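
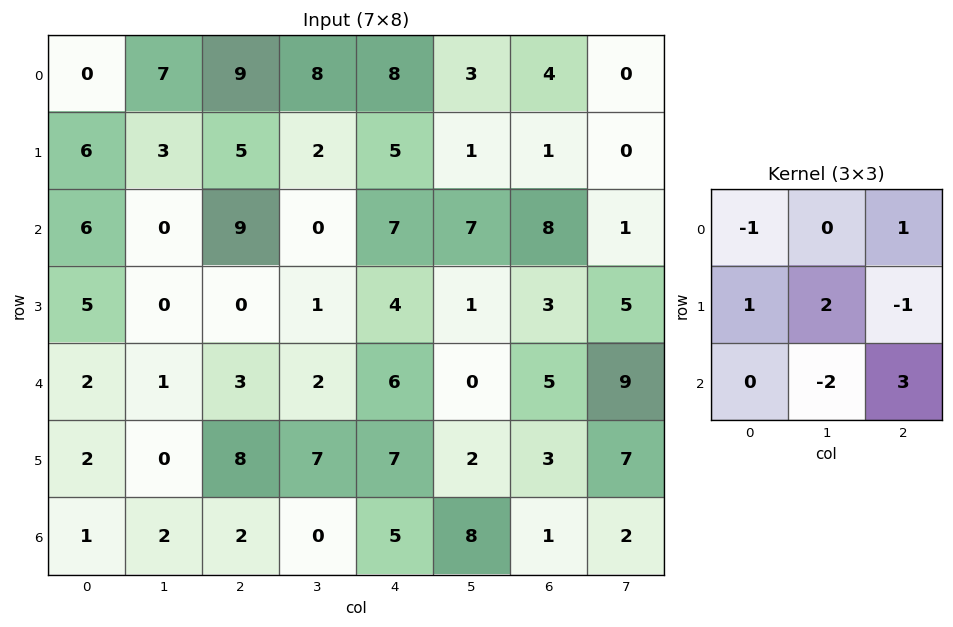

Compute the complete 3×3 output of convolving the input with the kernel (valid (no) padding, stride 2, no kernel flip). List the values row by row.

Output[0,0]: The receptive field on the input at this output position is [0 7 9 / 6 3 5 / 6 0 9]. Elementwise product with the kernel and sum: 0·-1 + 9·1 + 6·1 + 3·2 + 5·-1 + 0·-2 + 9·3.
Output[0,1]: The receptive field on the input at this output position is [9 8 8 / 5 2 5 / 9 0 7]. Elementwise product with the kernel and sum: 9·-1 + 8·1 + 5·1 + 2·2 + 5·-1 + 0·-2 + 7·3.

43 24 12
15 10 19
-3 33 -6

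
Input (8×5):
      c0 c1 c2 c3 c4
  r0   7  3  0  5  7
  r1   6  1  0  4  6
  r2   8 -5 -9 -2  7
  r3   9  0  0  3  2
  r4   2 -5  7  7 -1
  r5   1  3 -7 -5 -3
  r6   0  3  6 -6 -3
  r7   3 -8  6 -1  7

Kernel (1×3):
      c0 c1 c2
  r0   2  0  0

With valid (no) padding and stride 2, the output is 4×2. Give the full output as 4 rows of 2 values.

Output[0,0]: The receptive field on the input at this output position is [7 3 0]. Elementwise product with the kernel and sum: 7·2.

14 0
16 -18
4 14
0 12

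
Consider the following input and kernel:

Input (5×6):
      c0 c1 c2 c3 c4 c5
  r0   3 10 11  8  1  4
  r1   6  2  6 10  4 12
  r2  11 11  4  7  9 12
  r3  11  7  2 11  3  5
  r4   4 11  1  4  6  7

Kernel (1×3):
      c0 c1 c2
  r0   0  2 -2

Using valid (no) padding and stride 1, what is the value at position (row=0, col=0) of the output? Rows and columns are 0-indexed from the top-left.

The receptive field on the input at this output position is [3 10 11]. Elementwise product with the kernel and sum: 10·2 + 11·-2.

-2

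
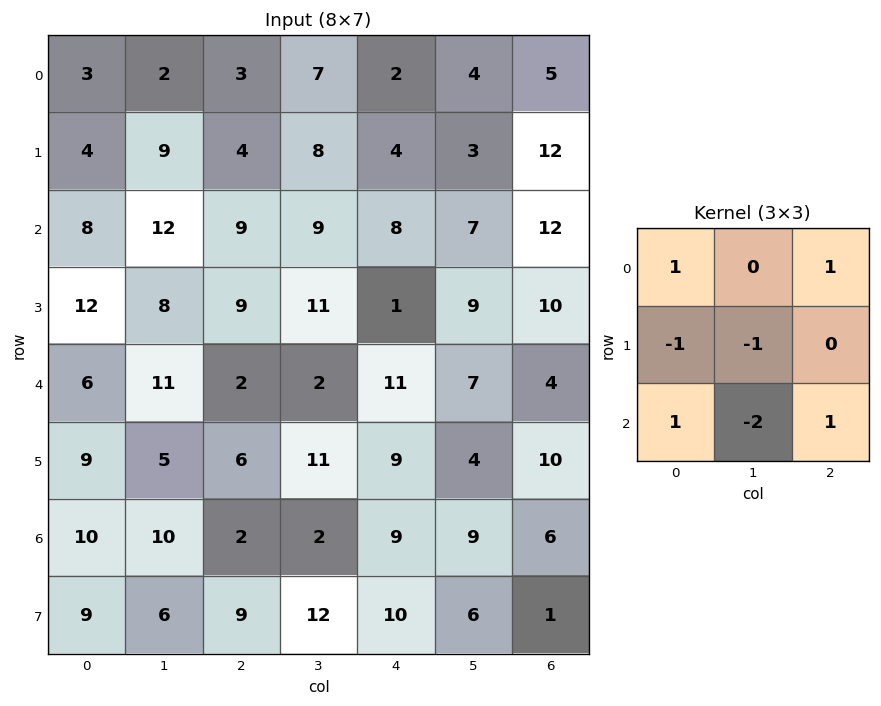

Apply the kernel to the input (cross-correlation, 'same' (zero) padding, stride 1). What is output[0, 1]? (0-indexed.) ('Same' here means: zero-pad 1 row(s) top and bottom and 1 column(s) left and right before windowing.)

The receptive field on the zero-padded input at this output position is [0 0 0 / 3 2 3 / 4 9 4]. Elementwise product with the kernel and sum: 0·1 + 0·1 + 3·-1 + 2·-1 + 4·1 + 9·-2 + 4·1.

-15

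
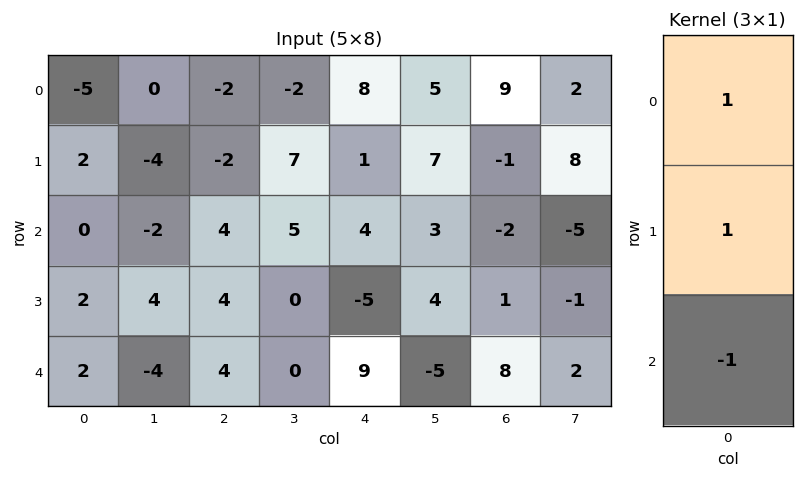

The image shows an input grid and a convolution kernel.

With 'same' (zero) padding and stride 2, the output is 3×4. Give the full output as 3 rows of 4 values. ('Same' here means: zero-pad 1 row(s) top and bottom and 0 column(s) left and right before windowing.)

-7 0 7 10
0 -2 10 -4
4 8 4 9

Output[0,0]: The receptive field on the zero-padded input at this output position is [0 / -5 / 2]. Elementwise product with the kernel and sum: 0·1 + -5·1 + 2·-1.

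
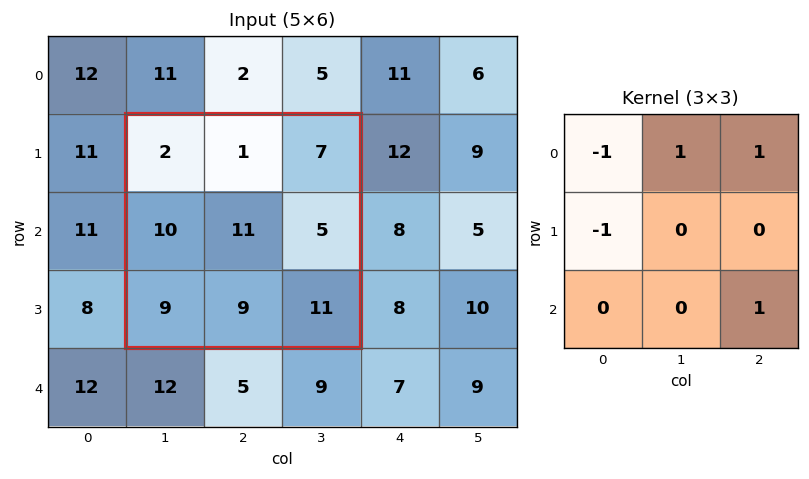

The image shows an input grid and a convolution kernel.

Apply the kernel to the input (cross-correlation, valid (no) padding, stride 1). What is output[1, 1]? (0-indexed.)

7

The receptive field on the input at this output position is [2 1 7 / 10 11 5 / 9 9 11]. Elementwise product with the kernel and sum: 2·-1 + 1·1 + 7·1 + 10·-1 + 11·1.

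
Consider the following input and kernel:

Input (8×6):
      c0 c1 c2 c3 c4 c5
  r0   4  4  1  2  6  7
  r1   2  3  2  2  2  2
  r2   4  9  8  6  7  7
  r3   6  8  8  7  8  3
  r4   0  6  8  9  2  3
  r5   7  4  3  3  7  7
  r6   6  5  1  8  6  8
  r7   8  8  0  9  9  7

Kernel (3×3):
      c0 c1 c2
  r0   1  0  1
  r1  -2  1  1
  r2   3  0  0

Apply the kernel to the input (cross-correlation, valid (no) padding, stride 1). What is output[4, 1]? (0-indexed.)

The receptive field on the input at this output position is [6 8 9 / 4 3 3 / 5 1 8]. Elementwise product with the kernel and sum: 6·1 + 9·1 + 4·-2 + 3·1 + 3·1 + 5·3.

28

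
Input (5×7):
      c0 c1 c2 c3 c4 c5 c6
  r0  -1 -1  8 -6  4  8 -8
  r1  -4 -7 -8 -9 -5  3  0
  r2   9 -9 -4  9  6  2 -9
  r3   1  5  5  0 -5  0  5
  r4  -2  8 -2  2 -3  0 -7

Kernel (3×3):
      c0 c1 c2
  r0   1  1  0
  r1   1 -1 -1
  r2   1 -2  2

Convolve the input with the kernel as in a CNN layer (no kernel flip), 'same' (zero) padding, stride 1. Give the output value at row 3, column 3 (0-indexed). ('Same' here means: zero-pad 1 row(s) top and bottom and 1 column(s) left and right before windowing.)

3

The receptive field on the zero-padded input at this output position is [-4 9 6 / 5 0 -5 / -2 2 -3]. Elementwise product with the kernel and sum: -4·1 + 9·1 + 5·1 + 0·-1 + -5·-1 + -2·1 + 2·-2 + -3·2.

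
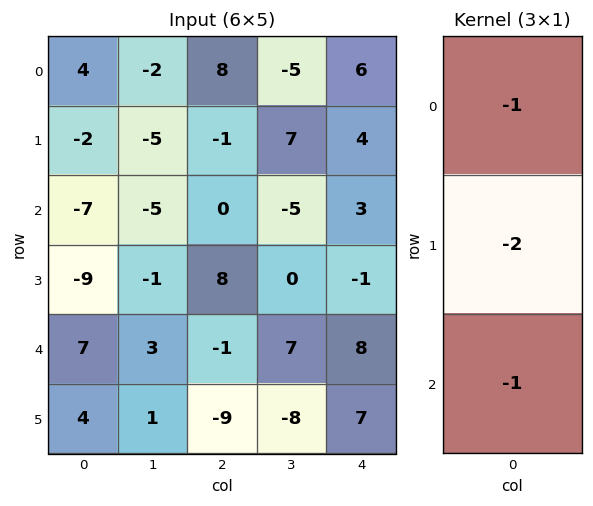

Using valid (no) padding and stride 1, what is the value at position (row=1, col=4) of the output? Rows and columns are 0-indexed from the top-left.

The receptive field on the input at this output position is [4 / 3 / -1]. Elementwise product with the kernel and sum: 4·-1 + 3·-2 + -1·-1.

-9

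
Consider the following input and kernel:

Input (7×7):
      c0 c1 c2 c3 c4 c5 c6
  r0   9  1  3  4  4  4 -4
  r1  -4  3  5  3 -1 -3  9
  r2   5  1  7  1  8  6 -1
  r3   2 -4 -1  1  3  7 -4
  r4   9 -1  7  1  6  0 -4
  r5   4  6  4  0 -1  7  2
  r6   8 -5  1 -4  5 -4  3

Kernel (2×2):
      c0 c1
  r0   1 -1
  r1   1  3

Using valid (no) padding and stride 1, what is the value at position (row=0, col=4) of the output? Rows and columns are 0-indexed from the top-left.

The receptive field on the input at this output position is [4 4 / -1 -3]. Elementwise product with the kernel and sum: 4·1 + 4·-1 + -1·1 + -3·3.

-10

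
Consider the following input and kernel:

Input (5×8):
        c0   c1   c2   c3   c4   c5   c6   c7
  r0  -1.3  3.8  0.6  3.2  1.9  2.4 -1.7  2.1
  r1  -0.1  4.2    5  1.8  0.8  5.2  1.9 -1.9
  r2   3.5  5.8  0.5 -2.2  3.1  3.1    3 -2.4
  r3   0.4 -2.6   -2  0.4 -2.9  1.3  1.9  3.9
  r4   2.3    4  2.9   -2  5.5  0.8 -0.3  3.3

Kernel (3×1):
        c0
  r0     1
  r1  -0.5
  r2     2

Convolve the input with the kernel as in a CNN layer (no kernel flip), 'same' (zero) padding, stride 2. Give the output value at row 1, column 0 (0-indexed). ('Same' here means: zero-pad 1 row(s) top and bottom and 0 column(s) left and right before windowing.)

-1.05

The receptive field on the zero-padded input at this output position is [-0.1 / 3.5 / 0.4]. Elementwise product with the kernel and sum: -0.1·1 + 3.5·-0.5 + 0.4·2.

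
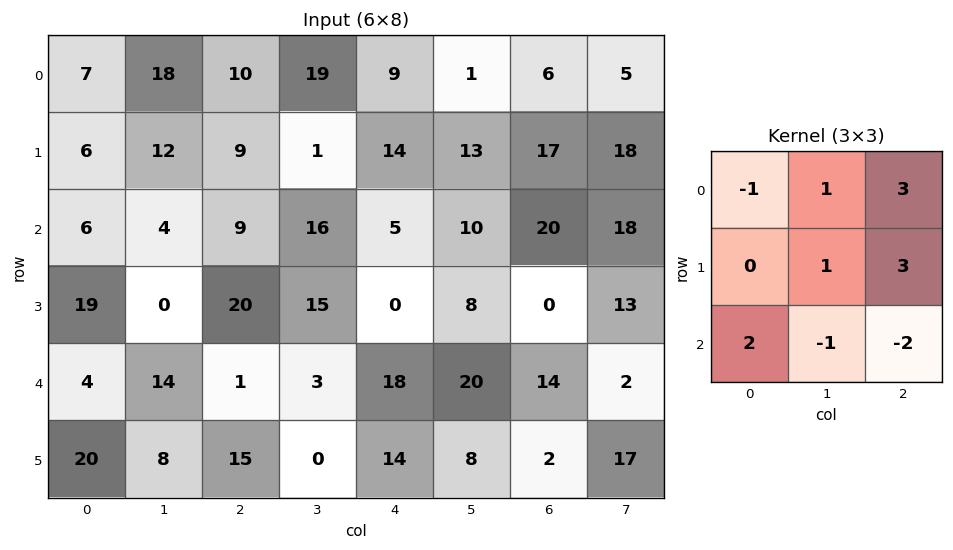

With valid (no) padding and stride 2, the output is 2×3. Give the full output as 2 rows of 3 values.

70 71 34
77 0 61

Output[0,0]: The receptive field on the input at this output position is [7 18 10 / 6 12 9 / 6 4 9]. Elementwise product with the kernel and sum: 7·-1 + 18·1 + 10·3 + 12·1 + 9·3 + 6·2 + 4·-1 + 9·-2.
Output[0,1]: The receptive field on the input at this output position is [10 19 9 / 9 1 14 / 9 16 5]. Elementwise product with the kernel and sum: 10·-1 + 19·1 + 9·3 + 1·1 + 14·3 + 9·2 + 16·-1 + 5·-2.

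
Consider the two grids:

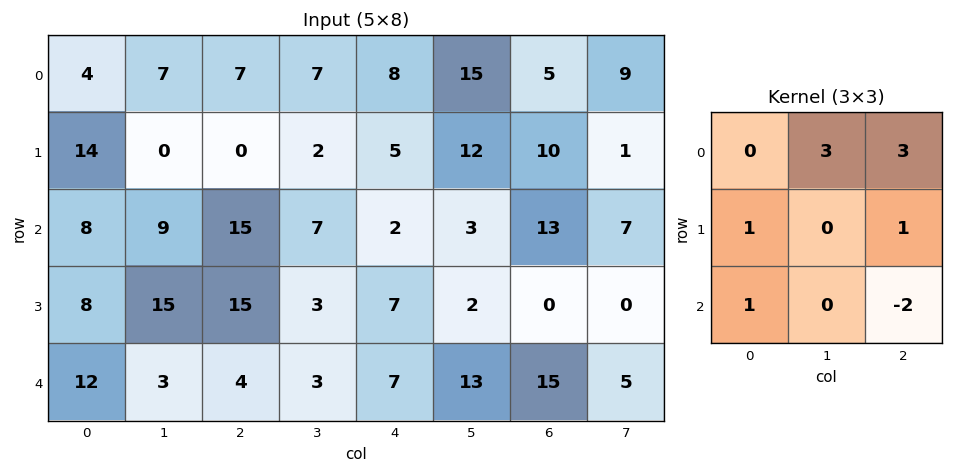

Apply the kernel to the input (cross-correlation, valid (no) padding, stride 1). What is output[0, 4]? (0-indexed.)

The receptive field on the input at this output position is [8 15 5 / 5 12 10 / 2 3 13]. Elementwise product with the kernel and sum: 15·3 + 5·3 + 5·1 + 10·1 + 2·1 + 13·-2.

51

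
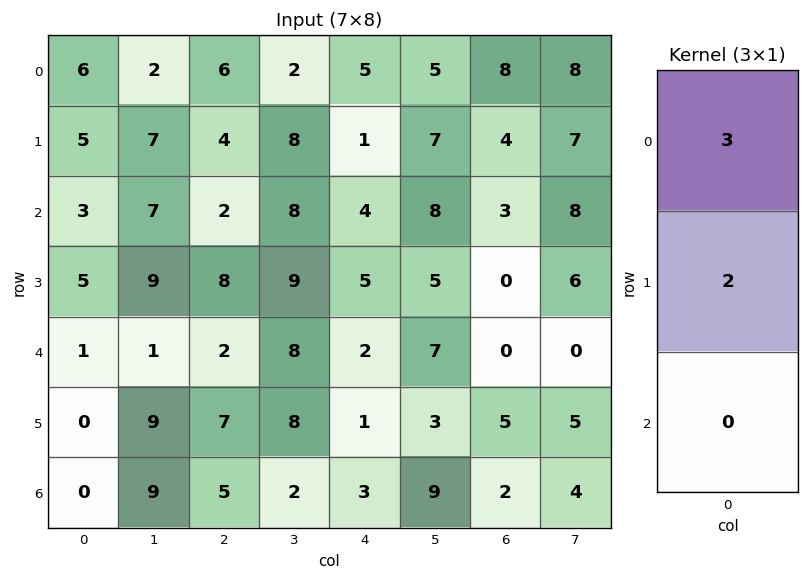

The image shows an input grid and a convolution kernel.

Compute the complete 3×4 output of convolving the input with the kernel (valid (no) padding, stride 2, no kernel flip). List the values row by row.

28 26 17 32
19 22 22 9
3 20 8 10

Output[0,0]: The receptive field on the input at this output position is [6 / 5 / 3]. Elementwise product with the kernel and sum: 6·3 + 5·2.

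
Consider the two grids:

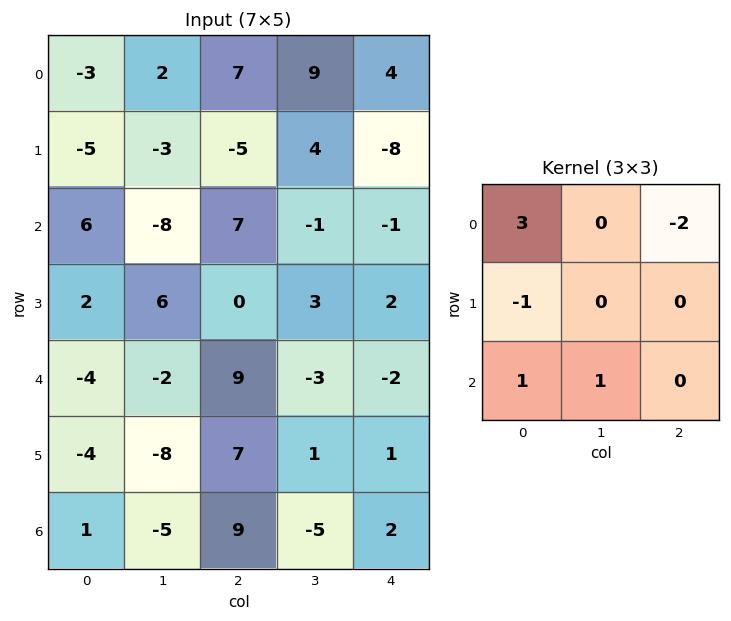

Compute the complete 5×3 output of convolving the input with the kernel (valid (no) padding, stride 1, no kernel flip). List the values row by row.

-20 -10 24
-3 -3 -3
-4 -21 29
-2 13 -5
-30 12 28

Output[0,0]: The receptive field on the input at this output position is [-3 2 7 / -5 -3 -5 / 6 -8 7]. Elementwise product with the kernel and sum: -3·3 + 7·-2 + -5·-1 + 6·1 + -8·1.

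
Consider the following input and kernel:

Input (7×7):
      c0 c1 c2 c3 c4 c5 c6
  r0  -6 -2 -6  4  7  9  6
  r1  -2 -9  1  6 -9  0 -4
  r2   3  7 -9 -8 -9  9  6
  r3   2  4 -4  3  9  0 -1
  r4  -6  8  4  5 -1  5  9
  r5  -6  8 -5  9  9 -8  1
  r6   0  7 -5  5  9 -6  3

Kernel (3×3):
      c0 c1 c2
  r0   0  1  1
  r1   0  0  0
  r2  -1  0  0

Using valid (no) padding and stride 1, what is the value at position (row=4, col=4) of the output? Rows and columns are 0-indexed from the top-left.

5

The receptive field on the input at this output position is [-1 5 9 / 9 -8 1 / 9 -6 3]. Elementwise product with the kernel and sum: 5·1 + 9·1 + 9·-1.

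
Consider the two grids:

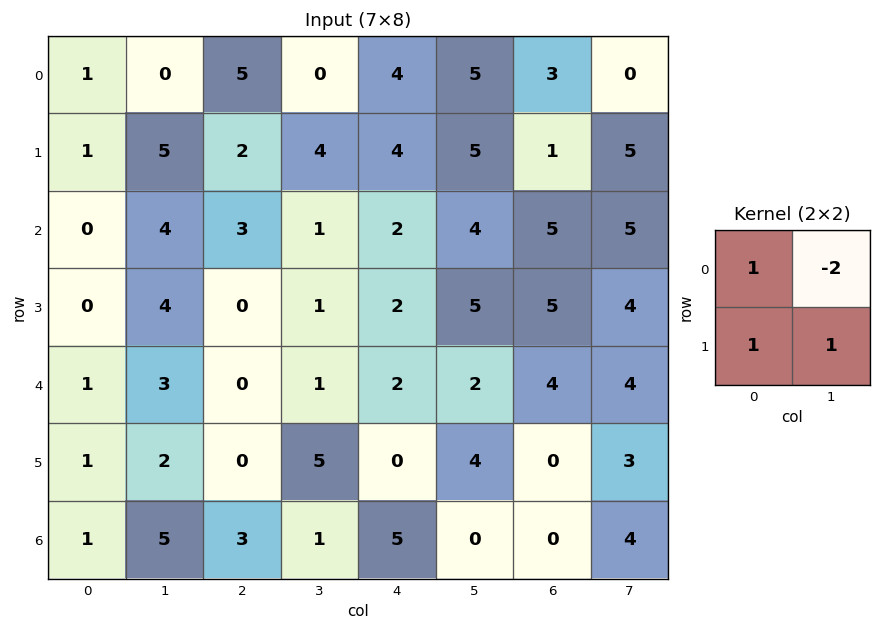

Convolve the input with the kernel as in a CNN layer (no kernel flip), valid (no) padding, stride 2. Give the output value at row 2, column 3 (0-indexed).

The receptive field on the input at this output position is [4 4 / 0 3]. Elementwise product with the kernel and sum: 4·1 + 4·-2 + 0·1 + 3·1.

-1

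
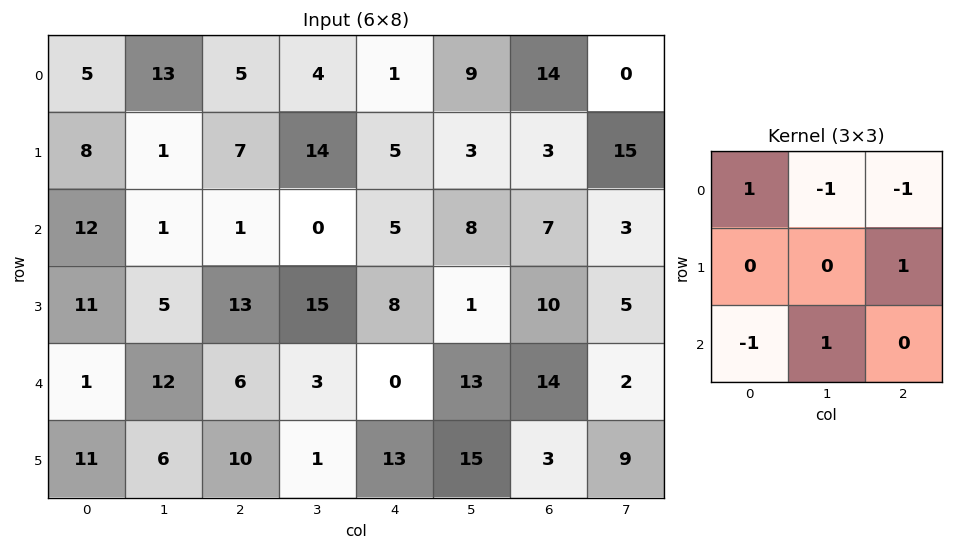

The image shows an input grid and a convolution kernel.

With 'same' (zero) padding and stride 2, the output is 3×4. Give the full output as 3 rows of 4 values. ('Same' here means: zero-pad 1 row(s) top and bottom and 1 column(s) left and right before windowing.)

Output[0,0]: The receptive field on the zero-padded input at this output position is [0 0 0 / 0 5 13 / 0 8 1]. Elementwise product with the kernel and sum: 0·1 + 0·-1 + 0·-1 + 13·1 + 0·-1 + 8·1.
Output[0,1]: The receptive field on the zero-padded input at this output position is [0 0 0 / 13 5 4 / 1 7 14]. Elementwise product with the kernel and sum: 0·1 + 0·-1 + 0·-1 + 4·1 + 1·-1 + 7·1.

21 10 0 0
3 -12 7 -3
7 -16 31 -24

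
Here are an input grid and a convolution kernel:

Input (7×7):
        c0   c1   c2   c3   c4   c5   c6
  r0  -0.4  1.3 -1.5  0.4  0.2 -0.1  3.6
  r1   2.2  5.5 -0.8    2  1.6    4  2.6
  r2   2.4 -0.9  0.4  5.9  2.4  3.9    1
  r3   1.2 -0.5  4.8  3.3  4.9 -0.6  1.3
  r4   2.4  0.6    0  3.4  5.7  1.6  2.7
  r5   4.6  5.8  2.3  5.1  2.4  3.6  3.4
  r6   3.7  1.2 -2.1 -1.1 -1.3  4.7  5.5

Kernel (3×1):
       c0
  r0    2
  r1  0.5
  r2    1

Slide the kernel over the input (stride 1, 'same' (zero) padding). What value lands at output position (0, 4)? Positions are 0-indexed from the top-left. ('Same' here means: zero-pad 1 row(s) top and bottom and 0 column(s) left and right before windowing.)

The receptive field on the zero-padded input at this output position is [0 / 0.2 / 1.6]. Elementwise product with the kernel and sum: 0·2 + 0.2·0.5 + 1.6·1.

1.7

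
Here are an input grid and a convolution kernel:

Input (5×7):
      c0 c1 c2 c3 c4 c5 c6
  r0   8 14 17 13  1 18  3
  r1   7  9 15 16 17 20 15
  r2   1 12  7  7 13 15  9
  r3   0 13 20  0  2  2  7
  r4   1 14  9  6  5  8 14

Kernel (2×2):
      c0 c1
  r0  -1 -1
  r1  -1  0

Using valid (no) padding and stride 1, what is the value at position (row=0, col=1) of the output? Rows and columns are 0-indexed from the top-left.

The receptive field on the input at this output position is [14 17 / 9 15]. Elementwise product with the kernel and sum: 14·-1 + 17·-1 + 9·-1.

-40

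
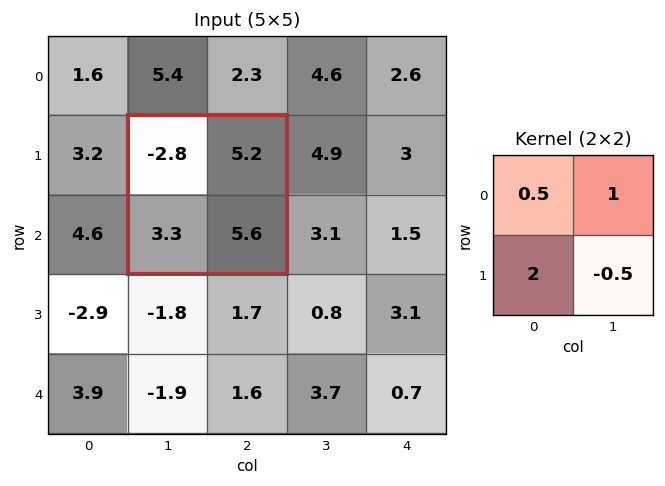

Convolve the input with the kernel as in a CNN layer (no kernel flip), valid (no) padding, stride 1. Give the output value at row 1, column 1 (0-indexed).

The receptive field on the input at this output position is [-2.8 5.2 / 3.3 5.6]. Elementwise product with the kernel and sum: -2.8·0.5 + 5.2·1 + 3.3·2 + 5.6·-0.5.

7.6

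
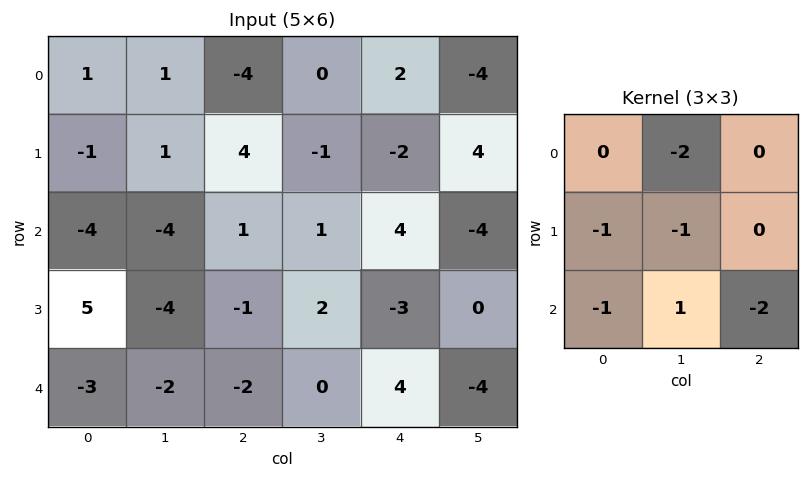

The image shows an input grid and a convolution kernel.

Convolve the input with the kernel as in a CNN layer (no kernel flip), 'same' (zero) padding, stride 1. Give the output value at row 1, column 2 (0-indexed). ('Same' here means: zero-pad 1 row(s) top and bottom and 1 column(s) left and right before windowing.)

The receptive field on the zero-padded input at this output position is [1 -4 0 / 1 4 -1 / -4 1 1]. Elementwise product with the kernel and sum: -4·-2 + 1·-1 + 4·-1 + -4·-1 + 1·1 + 1·-2.

6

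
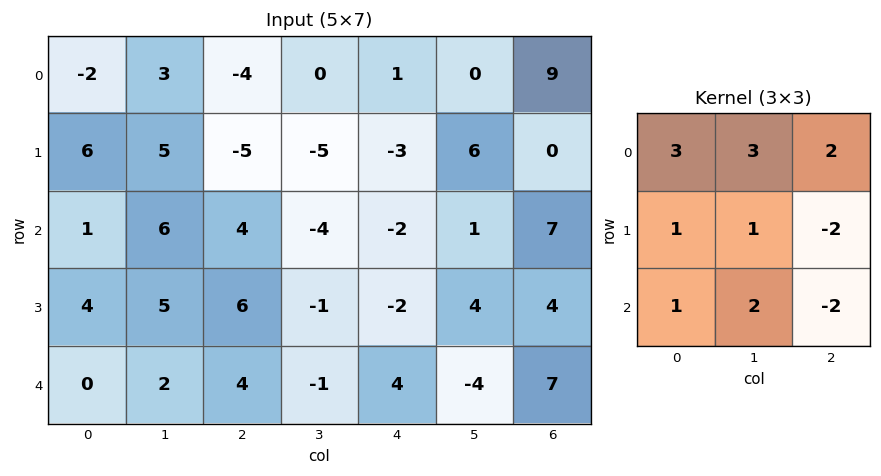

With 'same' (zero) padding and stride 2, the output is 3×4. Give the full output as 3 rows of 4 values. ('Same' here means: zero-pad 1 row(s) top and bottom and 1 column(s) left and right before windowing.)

-6 4 -22 15
15 27 -33 38
18 39 10 27

Output[0,0]: The receptive field on the zero-padded input at this output position is [0 0 0 / 0 -2 3 / 0 6 5]. Elementwise product with the kernel and sum: 0·3 + 0·3 + 0·2 + 0·1 + -2·1 + 3·-2 + 0·1 + 6·2 + 5·-2.
Output[0,1]: The receptive field on the zero-padded input at this output position is [0 0 0 / 3 -4 0 / 5 -5 -5]. Elementwise product with the kernel and sum: 0·3 + 0·3 + 0·2 + 3·1 + -4·1 + 0·-2 + 5·1 + -5·2 + -5·-2.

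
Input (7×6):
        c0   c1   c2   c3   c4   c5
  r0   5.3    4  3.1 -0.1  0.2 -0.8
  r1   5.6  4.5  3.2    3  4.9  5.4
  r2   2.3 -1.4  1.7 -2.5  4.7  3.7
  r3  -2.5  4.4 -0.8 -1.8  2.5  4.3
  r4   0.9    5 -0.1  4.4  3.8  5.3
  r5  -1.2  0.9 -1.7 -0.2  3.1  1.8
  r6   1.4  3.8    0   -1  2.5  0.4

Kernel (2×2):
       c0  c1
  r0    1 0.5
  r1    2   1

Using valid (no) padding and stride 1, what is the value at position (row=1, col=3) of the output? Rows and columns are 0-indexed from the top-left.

5.15

The receptive field on the input at this output position is [3 4.9 / -2.5 4.7]. Elementwise product with the kernel and sum: 3·1 + 4.9·0.5 + -2.5·2 + 4.7·1.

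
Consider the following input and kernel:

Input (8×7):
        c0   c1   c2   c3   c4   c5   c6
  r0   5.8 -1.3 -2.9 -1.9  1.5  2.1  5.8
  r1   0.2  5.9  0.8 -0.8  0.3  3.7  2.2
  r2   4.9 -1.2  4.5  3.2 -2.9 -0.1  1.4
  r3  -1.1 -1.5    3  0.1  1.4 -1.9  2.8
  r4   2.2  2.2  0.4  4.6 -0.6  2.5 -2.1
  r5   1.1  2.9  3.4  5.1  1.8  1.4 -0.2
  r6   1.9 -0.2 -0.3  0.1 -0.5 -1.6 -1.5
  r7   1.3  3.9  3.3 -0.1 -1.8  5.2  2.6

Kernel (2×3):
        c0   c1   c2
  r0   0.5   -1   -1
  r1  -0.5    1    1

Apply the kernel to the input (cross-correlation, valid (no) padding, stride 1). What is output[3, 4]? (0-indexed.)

0.5

The receptive field on the input at this output position is [1.4 -1.9 2.8 / -0.6 2.5 -2.1]. Elementwise product with the kernel and sum: 1.4·0.5 + -1.9·-1 + 2.8·-1 + -0.6·-0.5 + 2.5·1 + -2.1·1.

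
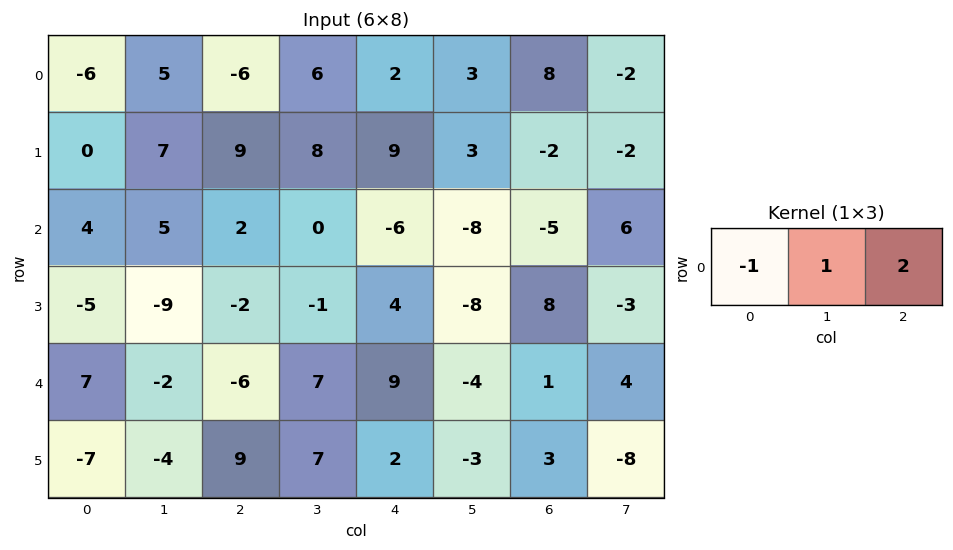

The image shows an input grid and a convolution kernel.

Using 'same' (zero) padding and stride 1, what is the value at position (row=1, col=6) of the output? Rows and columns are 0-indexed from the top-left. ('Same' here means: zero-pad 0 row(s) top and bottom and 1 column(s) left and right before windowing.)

The receptive field on the zero-padded input at this output position is [3 -2 -2]. Elementwise product with the kernel and sum: 3·-1 + -2·1 + -2·2.

-9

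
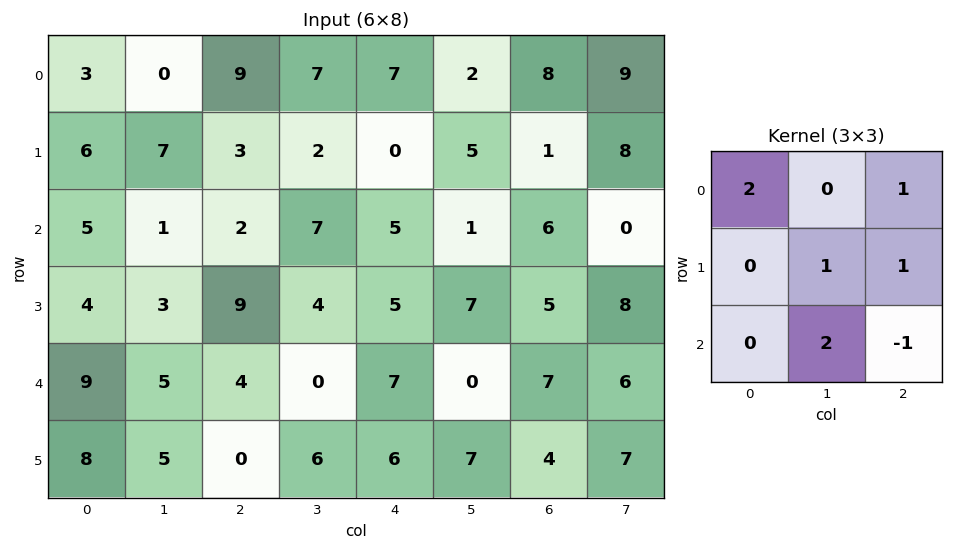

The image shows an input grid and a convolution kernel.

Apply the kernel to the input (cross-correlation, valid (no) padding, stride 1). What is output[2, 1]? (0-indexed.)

The receptive field on the input at this output position is [1 2 7 / 3 9 4 / 5 4 0]. Elementwise product with the kernel and sum: 1·2 + 7·1 + 9·1 + 4·1 + 4·2 + 0·-1.

30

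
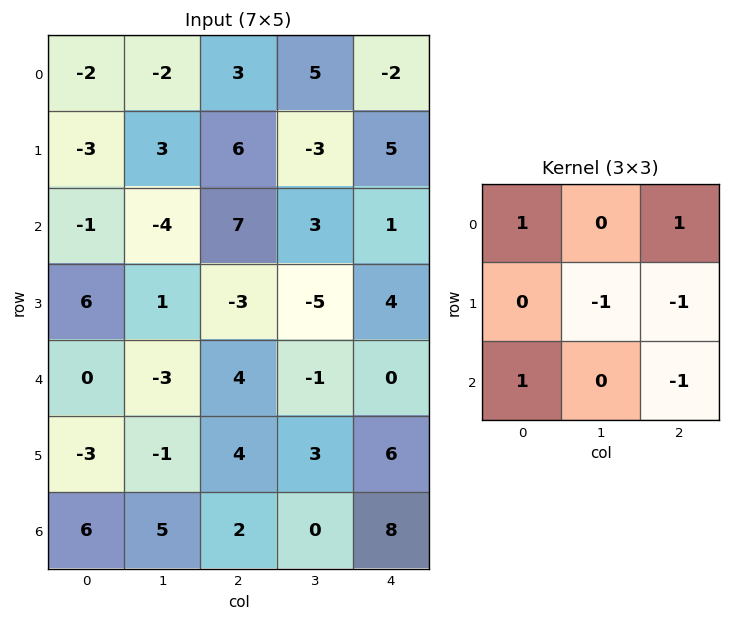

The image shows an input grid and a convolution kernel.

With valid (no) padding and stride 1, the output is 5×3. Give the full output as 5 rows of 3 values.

-16 -7 5
9 -4 0
4 5 13
-5 -11 0
5 -6 -11

Output[0,0]: The receptive field on the input at this output position is [-2 -2 3 / -3 3 6 / -1 -4 7]. Elementwise product with the kernel and sum: -2·1 + 3·1 + 3·-1 + 6·-1 + -1·1 + 7·-1.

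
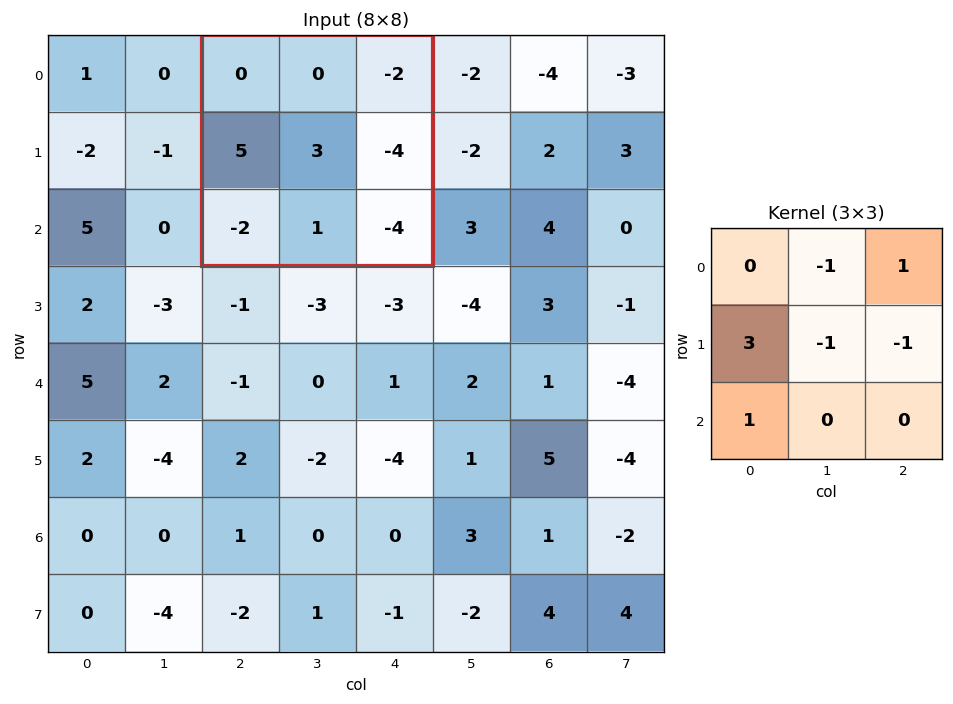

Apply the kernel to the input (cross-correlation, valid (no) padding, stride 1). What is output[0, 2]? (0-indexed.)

The receptive field on the input at this output position is [0 0 -2 / 5 3 -4 / -2 1 -4]. Elementwise product with the kernel and sum: 0·-1 + -2·1 + 5·3 + 3·-1 + -4·-1 + -2·1.

12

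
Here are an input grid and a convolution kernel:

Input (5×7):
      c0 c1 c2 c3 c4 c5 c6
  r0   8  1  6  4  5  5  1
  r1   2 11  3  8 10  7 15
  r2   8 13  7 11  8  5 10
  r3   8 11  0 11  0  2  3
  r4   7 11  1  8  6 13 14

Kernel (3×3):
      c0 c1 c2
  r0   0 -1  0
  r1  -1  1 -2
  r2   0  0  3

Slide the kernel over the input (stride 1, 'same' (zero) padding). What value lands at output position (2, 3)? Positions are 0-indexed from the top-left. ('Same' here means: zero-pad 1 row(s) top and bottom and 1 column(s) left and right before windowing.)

-20

The receptive field on the zero-padded input at this output position is [3 8 10 / 7 11 8 / 0 11 0]. Elementwise product with the kernel and sum: 8·-1 + 7·-1 + 11·1 + 8·-2 + 0·3.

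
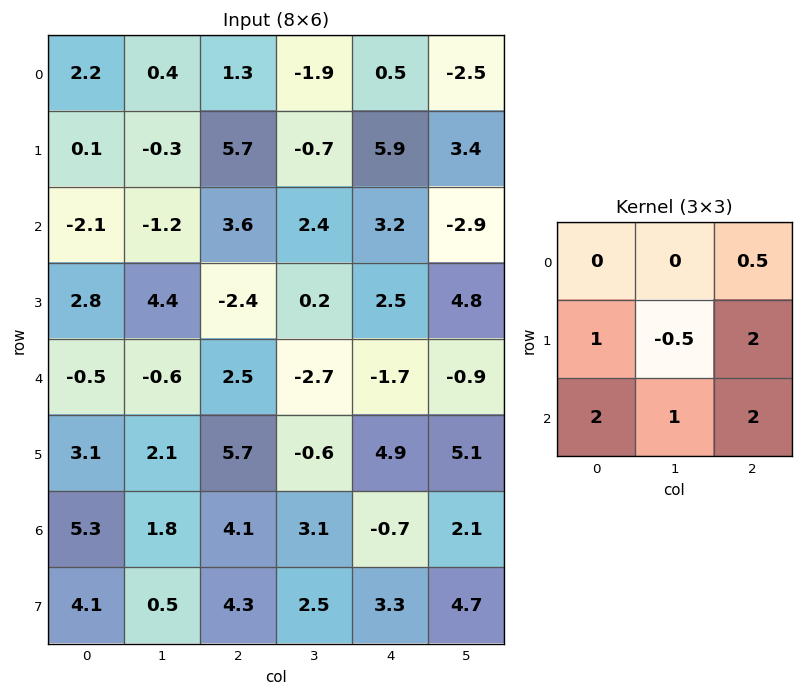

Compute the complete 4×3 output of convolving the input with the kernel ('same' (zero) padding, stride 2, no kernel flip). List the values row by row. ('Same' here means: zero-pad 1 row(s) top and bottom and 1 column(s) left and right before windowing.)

-0.8 -0.35 4.15
10.1 8.25 9.2
8.55 1.55 12.65
7.1 15.95 27.9

Output[0,0]: The receptive field on the zero-padded input at this output position is [0 0 0 / 0 2.2 0.4 / 0 0.1 -0.3]. Elementwise product with the kernel and sum: 0·0.5 + 0·1 + 2.2·-0.5 + 0.4·2 + 0·2 + 0.1·1 + -0.3·2.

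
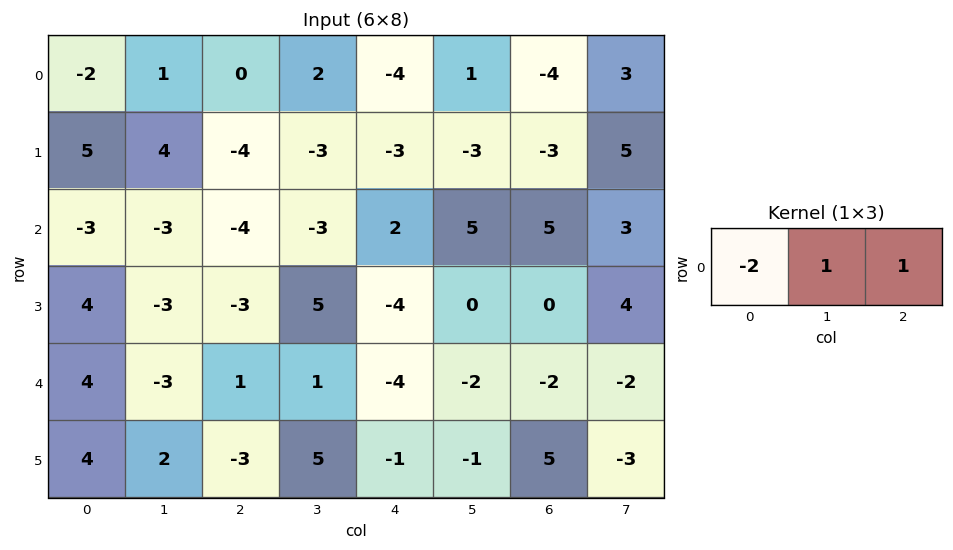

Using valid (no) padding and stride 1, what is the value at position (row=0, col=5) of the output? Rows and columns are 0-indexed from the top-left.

-3

The receptive field on the input at this output position is [1 -4 3]. Elementwise product with the kernel and sum: 1·-2 + -4·1 + 3·1.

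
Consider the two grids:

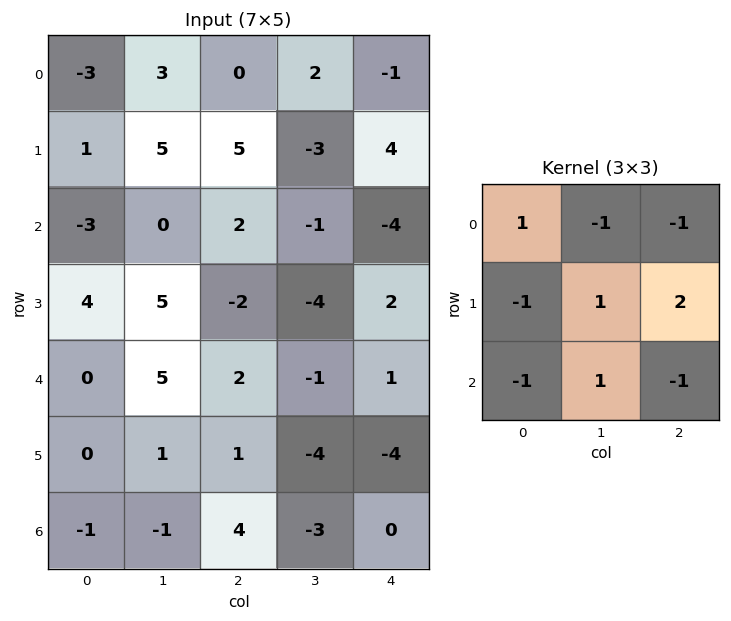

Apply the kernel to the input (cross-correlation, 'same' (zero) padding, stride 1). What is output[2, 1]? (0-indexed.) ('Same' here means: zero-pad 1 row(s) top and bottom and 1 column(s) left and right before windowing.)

1

The receptive field on the zero-padded input at this output position is [1 5 5 / -3 0 2 / 4 5 -2]. Elementwise product with the kernel and sum: 1·1 + 5·-1 + 5·-1 + -3·-1 + 0·1 + 2·2 + 4·-1 + 5·1 + -2·-1.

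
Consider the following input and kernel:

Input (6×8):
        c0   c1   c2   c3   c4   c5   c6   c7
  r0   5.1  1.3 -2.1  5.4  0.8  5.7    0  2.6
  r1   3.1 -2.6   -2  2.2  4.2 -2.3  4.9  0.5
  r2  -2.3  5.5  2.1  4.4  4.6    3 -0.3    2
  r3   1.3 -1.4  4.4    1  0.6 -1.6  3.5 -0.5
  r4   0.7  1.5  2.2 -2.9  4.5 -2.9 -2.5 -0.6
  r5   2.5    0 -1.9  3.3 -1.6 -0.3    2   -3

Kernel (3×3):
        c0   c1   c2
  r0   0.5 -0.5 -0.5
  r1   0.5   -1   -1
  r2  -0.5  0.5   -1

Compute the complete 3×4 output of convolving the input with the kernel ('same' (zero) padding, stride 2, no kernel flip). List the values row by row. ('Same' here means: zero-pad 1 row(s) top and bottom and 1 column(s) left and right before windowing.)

-2.25 -4.55 -0.5 3.35
-1.4 -3.25 -3.85 -1
-0.9 -6.2 -4.2 3.5

Output[0,0]: The receptive field on the zero-padded input at this output position is [0 0 0 / 0 5.1 1.3 / 0 3.1 -2.6]. Elementwise product with the kernel and sum: 0·0.5 + 0·-0.5 + 0·-0.5 + 0·0.5 + 5.1·-1 + 1.3·-1 + 0·-0.5 + 3.1·0.5 + -2.6·-1.
Output[0,1]: The receptive field on the zero-padded input at this output position is [0 0 0 / 1.3 -2.1 5.4 / -2.6 -2 2.2]. Elementwise product with the kernel and sum: 0·0.5 + 0·-0.5 + 0·-0.5 + 1.3·0.5 + -2.1·-1 + 5.4·-1 + -2.6·-0.5 + -2·0.5 + 2.2·-1.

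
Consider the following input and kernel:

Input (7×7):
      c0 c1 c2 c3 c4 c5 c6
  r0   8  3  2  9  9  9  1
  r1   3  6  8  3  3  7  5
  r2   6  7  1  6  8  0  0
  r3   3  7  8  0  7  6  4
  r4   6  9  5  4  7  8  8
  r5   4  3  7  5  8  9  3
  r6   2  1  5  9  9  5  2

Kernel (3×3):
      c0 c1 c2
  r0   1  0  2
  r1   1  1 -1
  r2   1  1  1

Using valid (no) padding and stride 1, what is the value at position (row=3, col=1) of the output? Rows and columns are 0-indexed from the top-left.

32

The receptive field on the input at this output position is [7 8 0 / 9 5 4 / 3 7 5]. Elementwise product with the kernel and sum: 7·1 + 0·2 + 9·1 + 5·1 + 4·-1 + 3·1 + 7·1 + 5·1.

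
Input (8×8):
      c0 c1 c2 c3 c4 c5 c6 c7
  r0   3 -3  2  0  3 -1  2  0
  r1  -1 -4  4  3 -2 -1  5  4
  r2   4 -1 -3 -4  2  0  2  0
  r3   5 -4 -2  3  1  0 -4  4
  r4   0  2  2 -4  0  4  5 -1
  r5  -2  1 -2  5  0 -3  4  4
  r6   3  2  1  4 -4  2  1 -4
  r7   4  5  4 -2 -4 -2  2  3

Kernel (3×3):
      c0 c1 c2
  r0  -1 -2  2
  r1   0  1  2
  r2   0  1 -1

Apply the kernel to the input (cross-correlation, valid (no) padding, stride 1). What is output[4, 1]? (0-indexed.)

-9

The receptive field on the input at this output position is [2 2 -4 / 1 -2 5 / 2 1 4]. Elementwise product with the kernel and sum: 2·-1 + 2·-2 + -4·2 + -2·1 + 5·2 + 1·1 + 4·-1.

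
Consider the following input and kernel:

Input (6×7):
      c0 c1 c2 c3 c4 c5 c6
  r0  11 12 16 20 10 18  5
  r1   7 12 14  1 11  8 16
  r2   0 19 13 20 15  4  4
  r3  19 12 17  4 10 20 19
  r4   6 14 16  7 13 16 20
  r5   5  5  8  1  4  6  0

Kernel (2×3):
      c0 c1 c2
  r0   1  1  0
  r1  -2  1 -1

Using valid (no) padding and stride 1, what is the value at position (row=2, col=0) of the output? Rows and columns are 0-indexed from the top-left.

-24

The receptive field on the input at this output position is [0 19 13 / 19 12 17]. Elementwise product with the kernel and sum: 0·1 + 19·1 + 19·-2 + 12·1 + 17·-1.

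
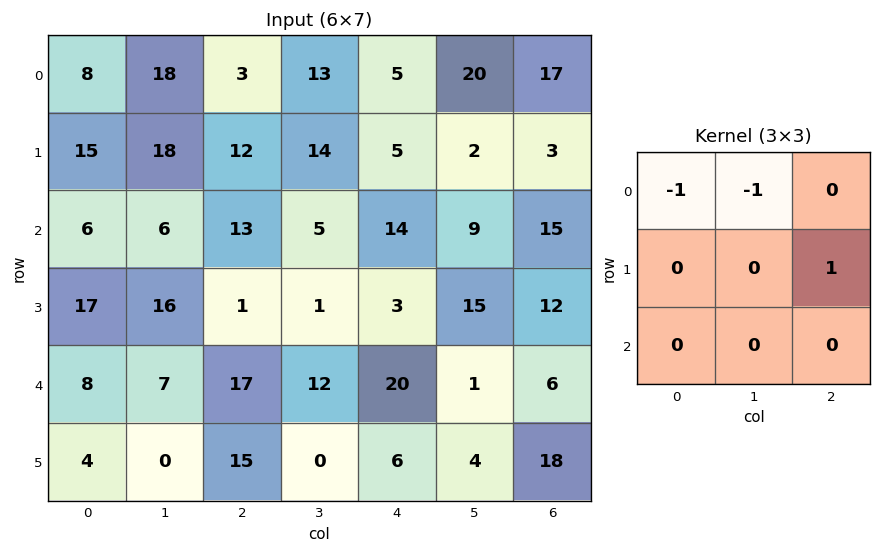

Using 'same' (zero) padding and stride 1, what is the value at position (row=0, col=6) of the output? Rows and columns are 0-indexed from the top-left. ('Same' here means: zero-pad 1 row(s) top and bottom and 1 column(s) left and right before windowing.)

0

The receptive field on the zero-padded input at this output position is [0 0 0 / 20 17 0 / 2 3 0]. Elementwise product with the kernel and sum: 0·-1 + 0·-1 + 0·1.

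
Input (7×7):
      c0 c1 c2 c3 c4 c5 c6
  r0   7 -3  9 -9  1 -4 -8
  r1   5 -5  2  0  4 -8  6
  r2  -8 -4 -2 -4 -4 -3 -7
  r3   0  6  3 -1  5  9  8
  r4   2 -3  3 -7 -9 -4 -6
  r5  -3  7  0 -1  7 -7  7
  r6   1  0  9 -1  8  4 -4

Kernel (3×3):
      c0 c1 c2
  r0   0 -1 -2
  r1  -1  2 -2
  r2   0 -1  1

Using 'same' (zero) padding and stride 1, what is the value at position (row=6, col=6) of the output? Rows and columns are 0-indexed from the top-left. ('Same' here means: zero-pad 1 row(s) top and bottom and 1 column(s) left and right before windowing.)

-19

The receptive field on the zero-padded input at this output position is [-7 7 0 / 4 -4 0 / 0 0 0]. Elementwise product with the kernel and sum: 7·-1 + 0·-2 + 4·-1 + -4·2 + 0·-2 + 0·-1 + 0·1.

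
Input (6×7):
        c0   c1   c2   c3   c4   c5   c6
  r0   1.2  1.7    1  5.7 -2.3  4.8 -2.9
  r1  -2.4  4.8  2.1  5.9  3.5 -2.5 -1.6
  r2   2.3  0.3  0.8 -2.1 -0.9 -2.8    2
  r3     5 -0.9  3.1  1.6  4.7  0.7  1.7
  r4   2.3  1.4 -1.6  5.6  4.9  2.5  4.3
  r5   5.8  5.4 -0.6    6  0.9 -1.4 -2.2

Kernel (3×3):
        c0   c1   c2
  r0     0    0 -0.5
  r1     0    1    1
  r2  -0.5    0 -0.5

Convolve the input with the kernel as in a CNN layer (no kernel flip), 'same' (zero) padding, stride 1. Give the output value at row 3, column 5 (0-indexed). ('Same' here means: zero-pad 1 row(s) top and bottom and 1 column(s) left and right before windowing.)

The receptive field on the zero-padded input at this output position is [-0.9 -2.8 2 / 4.7 0.7 1.7 / 4.9 2.5 4.3]. Elementwise product with the kernel and sum: 2·-0.5 + 0.7·1 + 1.7·1 + 4.9·-0.5 + 4.3·-0.5.

-3.2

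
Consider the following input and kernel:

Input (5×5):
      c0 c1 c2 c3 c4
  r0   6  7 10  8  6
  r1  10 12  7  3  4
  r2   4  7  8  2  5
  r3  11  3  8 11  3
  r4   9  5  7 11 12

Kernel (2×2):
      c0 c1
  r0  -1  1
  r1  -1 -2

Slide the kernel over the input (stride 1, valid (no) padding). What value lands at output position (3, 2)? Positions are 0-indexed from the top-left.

The receptive field on the input at this output position is [8 11 / 7 11]. Elementwise product with the kernel and sum: 8·-1 + 11·1 + 7·-1 + 11·-2.

-26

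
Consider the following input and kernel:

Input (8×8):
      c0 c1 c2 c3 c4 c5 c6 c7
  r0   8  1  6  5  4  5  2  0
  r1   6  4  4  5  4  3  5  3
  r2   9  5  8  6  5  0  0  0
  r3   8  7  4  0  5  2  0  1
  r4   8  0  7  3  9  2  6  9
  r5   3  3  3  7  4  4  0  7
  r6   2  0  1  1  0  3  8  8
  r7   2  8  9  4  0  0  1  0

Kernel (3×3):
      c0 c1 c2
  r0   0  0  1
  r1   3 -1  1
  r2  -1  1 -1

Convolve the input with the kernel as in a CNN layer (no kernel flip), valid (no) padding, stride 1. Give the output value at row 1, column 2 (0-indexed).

18

The receptive field on the input at this output position is [4 5 4 / 8 6 5 / 4 0 5]. Elementwise product with the kernel and sum: 4·1 + 8·3 + 6·-1 + 5·1 + 4·-1 + 0·1 + 5·-1.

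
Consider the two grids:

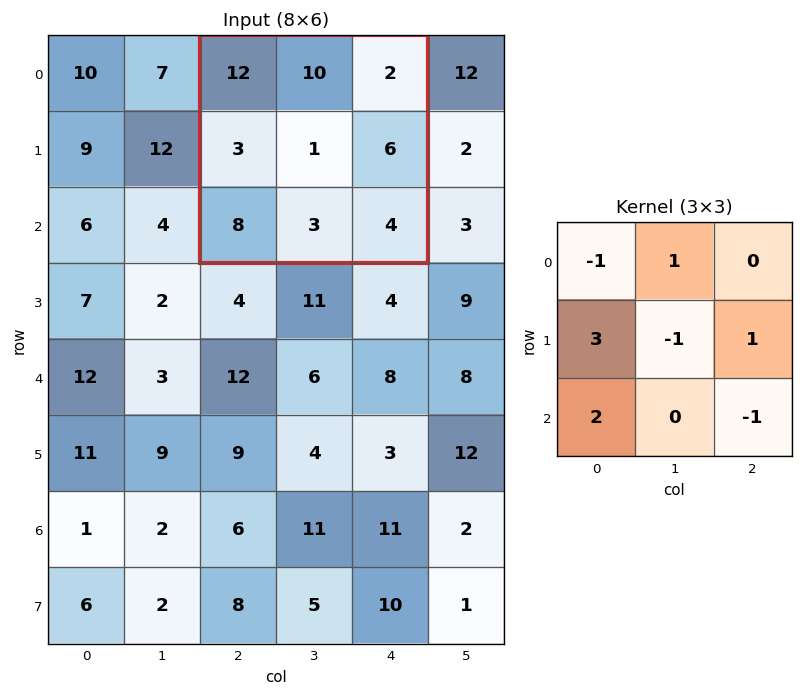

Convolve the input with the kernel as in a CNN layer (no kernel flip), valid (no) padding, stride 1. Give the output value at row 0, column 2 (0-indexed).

The receptive field on the input at this output position is [12 10 2 / 3 1 6 / 8 3 4]. Elementwise product with the kernel and sum: 12·-1 + 10·1 + 3·3 + 1·-1 + 6·1 + 8·2 + 4·-1.

24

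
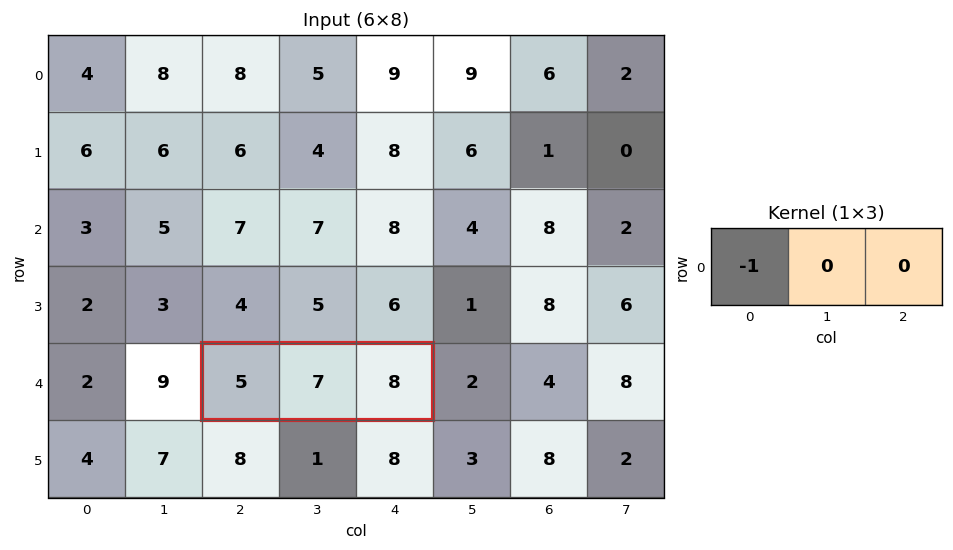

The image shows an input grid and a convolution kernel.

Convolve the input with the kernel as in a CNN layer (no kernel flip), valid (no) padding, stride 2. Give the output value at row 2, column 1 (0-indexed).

-5

The receptive field on the input at this output position is [5 7 8]. Elementwise product with the kernel and sum: 5·-1.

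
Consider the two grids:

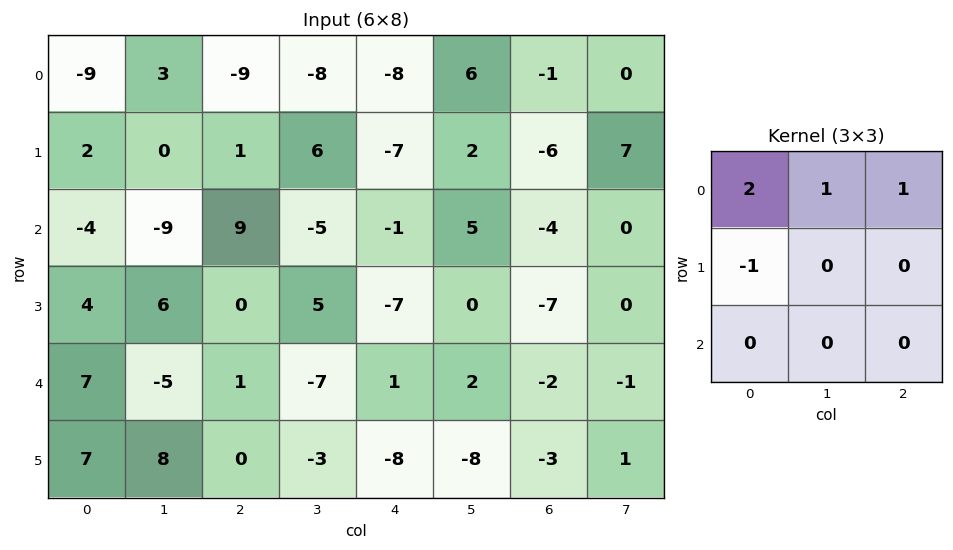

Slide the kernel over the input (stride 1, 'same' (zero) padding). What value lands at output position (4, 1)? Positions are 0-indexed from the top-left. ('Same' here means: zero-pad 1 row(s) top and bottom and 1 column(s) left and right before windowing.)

7

The receptive field on the zero-padded input at this output position is [4 6 0 / 7 -5 1 / 7 8 0]. Elementwise product with the kernel and sum: 4·2 + 6·1 + 0·1 + 7·-1.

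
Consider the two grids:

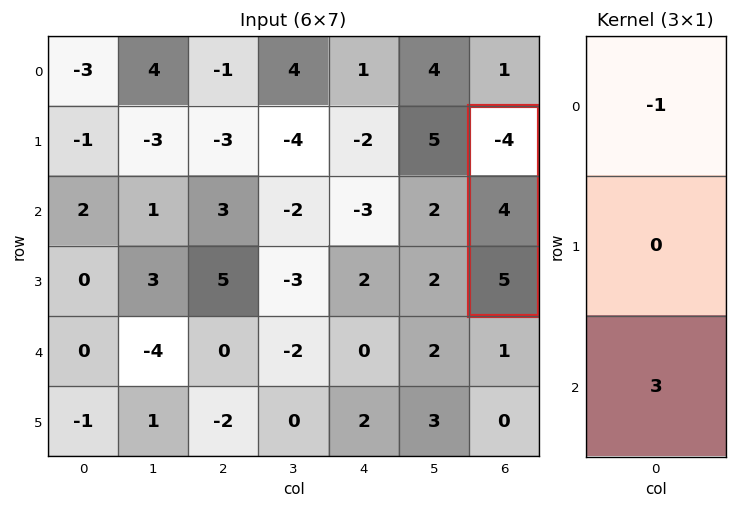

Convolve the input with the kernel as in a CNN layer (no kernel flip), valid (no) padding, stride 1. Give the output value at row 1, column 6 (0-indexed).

The receptive field on the input at this output position is [-4 / 4 / 5]. Elementwise product with the kernel and sum: -4·-1 + 5·3.

19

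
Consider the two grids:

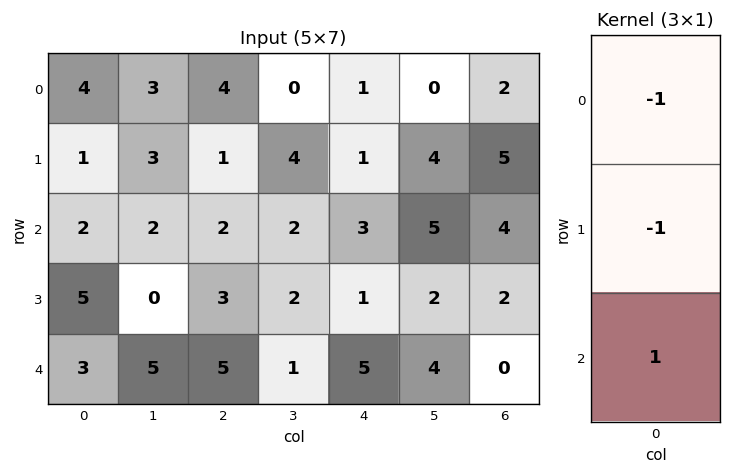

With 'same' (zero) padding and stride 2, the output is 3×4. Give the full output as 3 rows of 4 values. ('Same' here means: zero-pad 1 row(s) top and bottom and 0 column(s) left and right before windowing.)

-3 -3 0 3
2 0 -3 -7
-8 -8 -6 -2

Output[0,0]: The receptive field on the zero-padded input at this output position is [0 / 4 / 1]. Elementwise product with the kernel and sum: 0·-1 + 4·-1 + 1·1.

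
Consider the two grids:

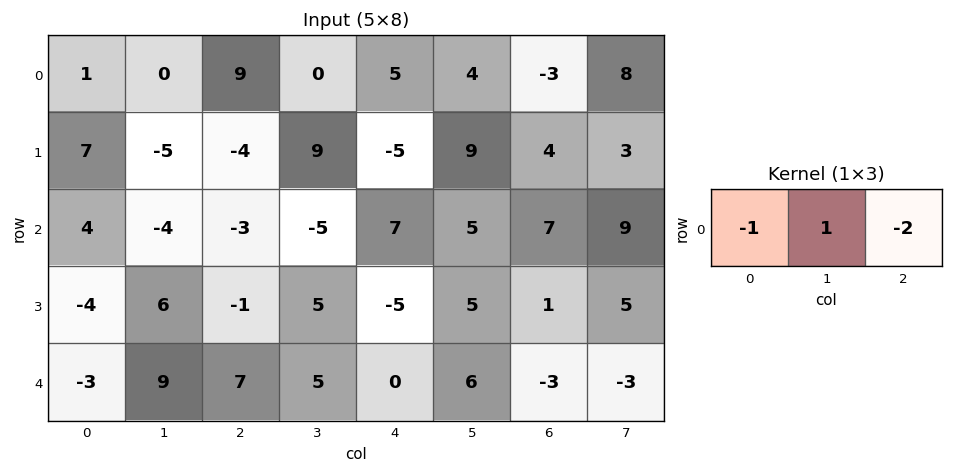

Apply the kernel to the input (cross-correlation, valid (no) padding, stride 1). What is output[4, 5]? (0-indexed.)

-3

The receptive field on the input at this output position is [6 -3 -3]. Elementwise product with the kernel and sum: 6·-1 + -3·1 + -3·-2.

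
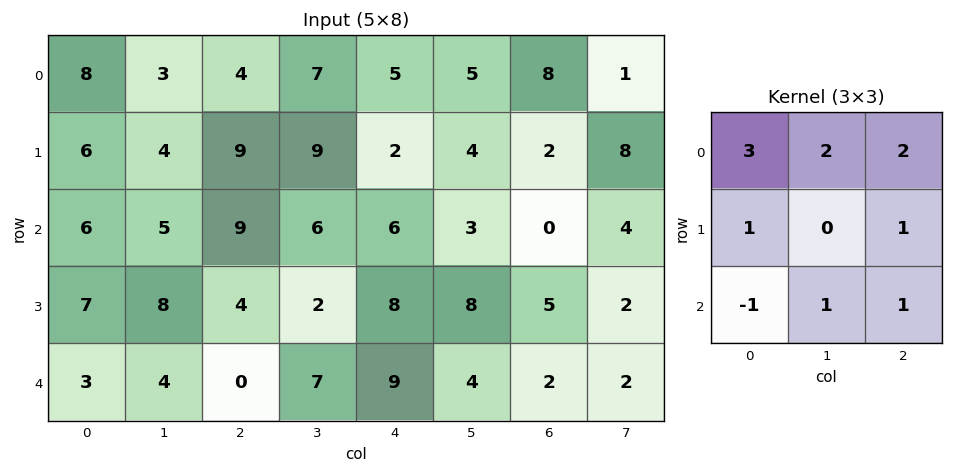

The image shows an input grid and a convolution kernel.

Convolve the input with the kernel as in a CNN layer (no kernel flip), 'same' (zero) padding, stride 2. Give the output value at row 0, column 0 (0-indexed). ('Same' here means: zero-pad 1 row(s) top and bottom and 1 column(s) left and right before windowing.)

13

The receptive field on the zero-padded input at this output position is [0 0 0 / 0 8 3 / 0 6 4]. Elementwise product with the kernel and sum: 0·3 + 0·2 + 0·2 + 0·1 + 3·1 + 0·-1 + 6·1 + 4·1.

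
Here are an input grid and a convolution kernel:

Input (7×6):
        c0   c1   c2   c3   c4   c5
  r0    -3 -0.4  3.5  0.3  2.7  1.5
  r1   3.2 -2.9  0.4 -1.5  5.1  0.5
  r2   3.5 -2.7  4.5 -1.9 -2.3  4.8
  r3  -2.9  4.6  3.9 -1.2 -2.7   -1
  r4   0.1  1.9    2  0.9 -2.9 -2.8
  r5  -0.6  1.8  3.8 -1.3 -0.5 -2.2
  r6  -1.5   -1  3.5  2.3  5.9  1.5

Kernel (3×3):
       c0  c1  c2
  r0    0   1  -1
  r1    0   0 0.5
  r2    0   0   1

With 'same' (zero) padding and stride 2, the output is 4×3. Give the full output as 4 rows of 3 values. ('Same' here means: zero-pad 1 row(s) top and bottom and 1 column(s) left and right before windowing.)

-3.1 -1.35 1.25
9.35 -0.25 6
-4.75 4.25 -5.3
-2.9 6.25 2.45

Output[0,0]: The receptive field on the zero-padded input at this output position is [0 0 0 / 0 -3 -0.4 / 0 3.2 -2.9]. Elementwise product with the kernel and sum: 0·1 + 0·-1 + -0.4·0.5 + -2.9·1.
Output[0,1]: The receptive field on the zero-padded input at this output position is [0 0 0 / -0.4 3.5 0.3 / -2.9 0.4 -1.5]. Elementwise product with the kernel and sum: 0·1 + 0·-1 + 0.3·0.5 + -1.5·1.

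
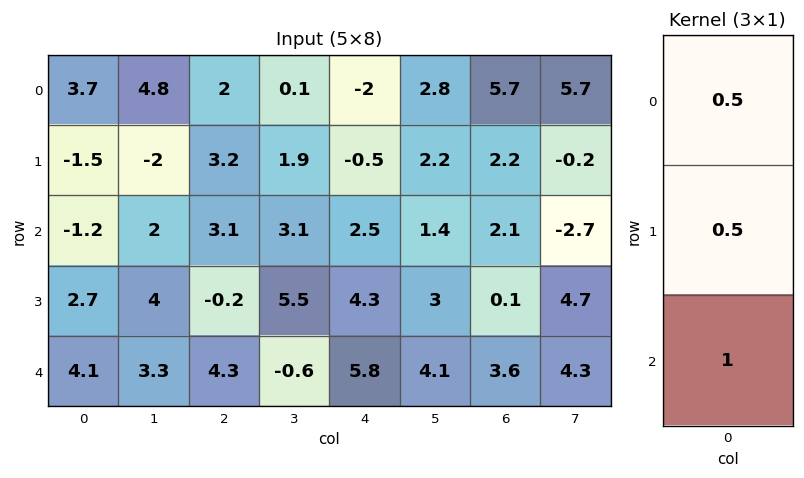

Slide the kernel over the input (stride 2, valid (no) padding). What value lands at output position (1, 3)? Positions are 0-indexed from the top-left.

The receptive field on the input at this output position is [2.1 / 0.1 / 3.6]. Elementwise product with the kernel and sum: 2.1·0.5 + 0.1·0.5 + 3.6·1.

4.7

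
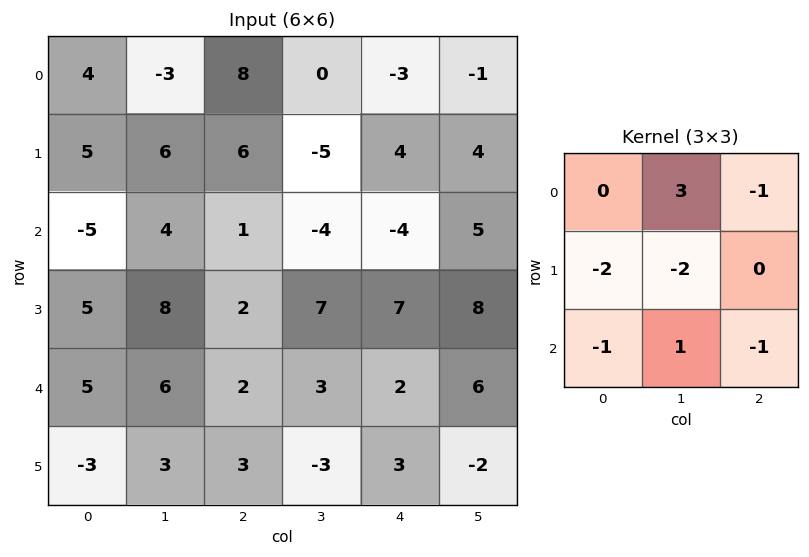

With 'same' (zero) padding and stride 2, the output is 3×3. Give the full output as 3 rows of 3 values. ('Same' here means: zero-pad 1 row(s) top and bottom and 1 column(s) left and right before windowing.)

Output[0,0]: The receptive field on the zero-padded input at this output position is [0 0 0 / 0 4 -3 / 0 5 6]. Elementwise product with the kernel and sum: 0·3 + 0·-1 + 0·-2 + 4·-2 + 0·-1 + 5·1 + 6·-1.

-9 -5 11
16 0 16
-9 -14 11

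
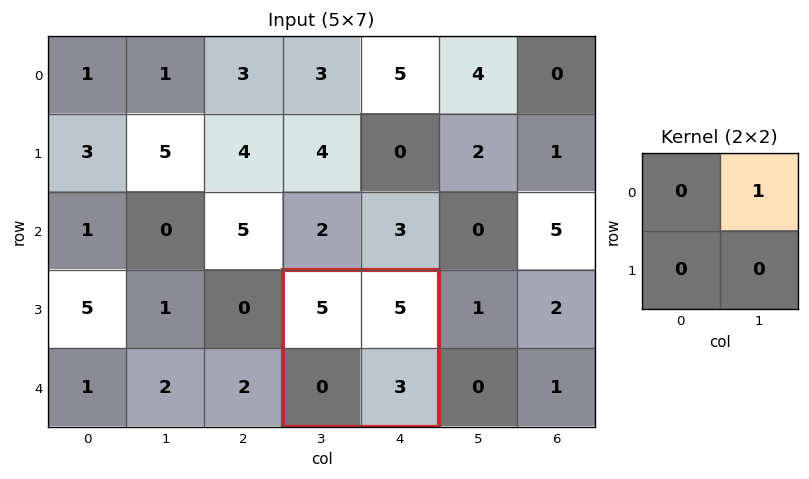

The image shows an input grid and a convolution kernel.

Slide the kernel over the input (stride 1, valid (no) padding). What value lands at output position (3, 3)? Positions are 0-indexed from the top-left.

The receptive field on the input at this output position is [5 5 / 0 3]. Elementwise product with the kernel and sum: 5·1.

5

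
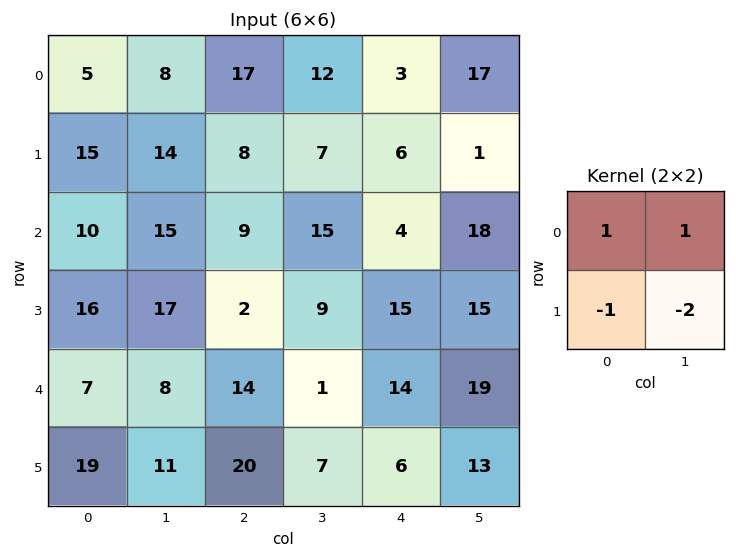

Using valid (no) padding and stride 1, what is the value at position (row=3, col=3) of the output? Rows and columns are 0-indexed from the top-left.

The receptive field on the input at this output position is [9 15 / 1 14]. Elementwise product with the kernel and sum: 9·1 + 15·1 + 1·-1 + 14·-2.

-5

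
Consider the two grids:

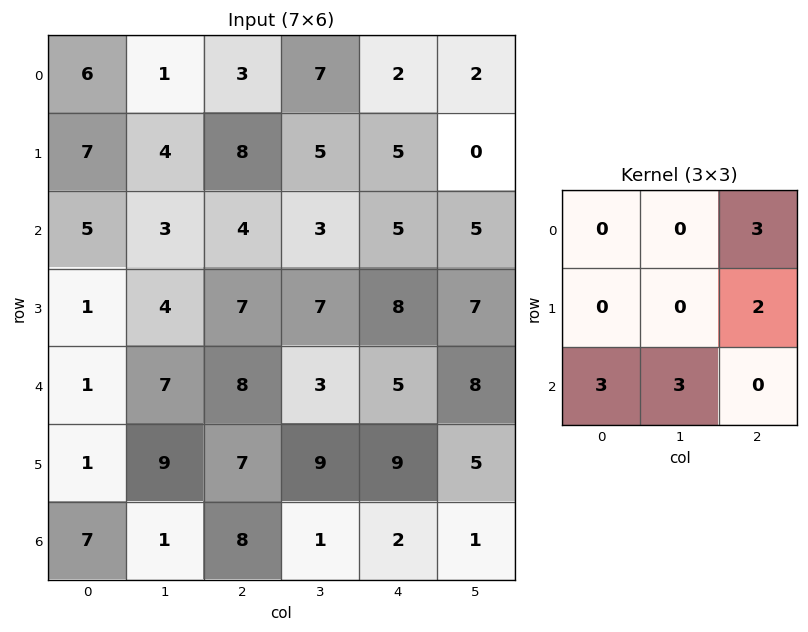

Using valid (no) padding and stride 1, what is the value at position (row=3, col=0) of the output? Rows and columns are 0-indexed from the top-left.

The receptive field on the input at this output position is [1 4 7 / 1 7 8 / 1 9 7]. Elementwise product with the kernel and sum: 7·3 + 8·2 + 1·3 + 9·3.

67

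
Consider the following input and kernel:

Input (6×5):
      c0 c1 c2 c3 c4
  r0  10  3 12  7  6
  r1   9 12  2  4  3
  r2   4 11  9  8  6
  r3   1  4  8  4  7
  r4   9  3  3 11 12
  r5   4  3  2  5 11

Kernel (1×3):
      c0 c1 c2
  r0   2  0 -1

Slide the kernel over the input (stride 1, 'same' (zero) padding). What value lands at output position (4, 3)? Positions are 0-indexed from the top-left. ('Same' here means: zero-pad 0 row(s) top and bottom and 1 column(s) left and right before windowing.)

The receptive field on the zero-padded input at this output position is [3 11 12]. Elementwise product with the kernel and sum: 3·2 + 12·-1.

-6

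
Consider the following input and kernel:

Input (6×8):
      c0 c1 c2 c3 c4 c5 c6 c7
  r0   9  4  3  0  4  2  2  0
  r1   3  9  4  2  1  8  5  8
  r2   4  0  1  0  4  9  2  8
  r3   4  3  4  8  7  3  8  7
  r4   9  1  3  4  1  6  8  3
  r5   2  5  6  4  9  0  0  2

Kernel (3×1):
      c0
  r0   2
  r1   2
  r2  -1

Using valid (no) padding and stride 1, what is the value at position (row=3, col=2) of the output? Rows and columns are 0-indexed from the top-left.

The receptive field on the input at this output position is [4 / 3 / 6]. Elementwise product with the kernel and sum: 4·2 + 3·2 + 6·-1.

8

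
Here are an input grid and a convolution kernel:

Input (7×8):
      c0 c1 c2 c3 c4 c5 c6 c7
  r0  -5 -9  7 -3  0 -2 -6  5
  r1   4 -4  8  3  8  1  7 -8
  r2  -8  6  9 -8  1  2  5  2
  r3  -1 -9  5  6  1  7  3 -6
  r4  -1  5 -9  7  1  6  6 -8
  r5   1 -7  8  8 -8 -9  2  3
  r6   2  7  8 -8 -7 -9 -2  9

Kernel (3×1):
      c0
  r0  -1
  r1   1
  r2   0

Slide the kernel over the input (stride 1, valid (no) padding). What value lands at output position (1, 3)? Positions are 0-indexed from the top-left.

The receptive field on the input at this output position is [3 / -8 / 6]. Elementwise product with the kernel and sum: 3·-1 + -8·1.

-11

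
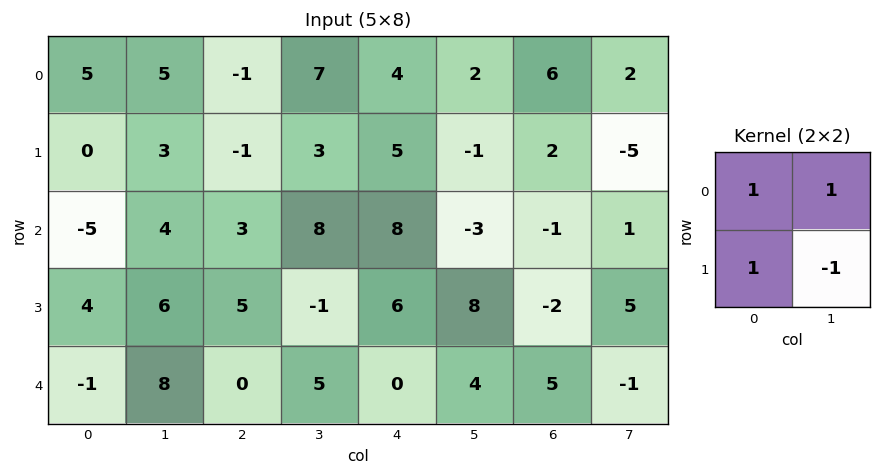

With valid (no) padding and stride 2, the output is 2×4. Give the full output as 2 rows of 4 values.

Output[0,0]: The receptive field on the input at this output position is [5 5 / 0 3]. Elementwise product with the kernel and sum: 5·1 + 5·1 + 0·1 + 3·-1.
Output[0,1]: The receptive field on the input at this output position is [-1 7 / -1 3]. Elementwise product with the kernel and sum: -1·1 + 7·1 + -1·1 + 3·-1.

7 2 12 15
-3 17 3 -7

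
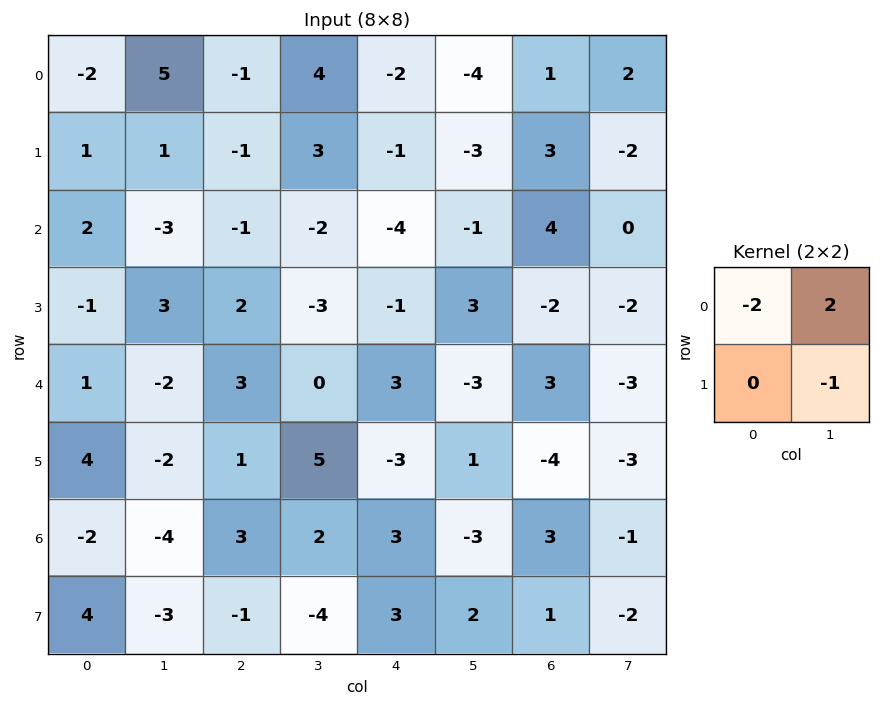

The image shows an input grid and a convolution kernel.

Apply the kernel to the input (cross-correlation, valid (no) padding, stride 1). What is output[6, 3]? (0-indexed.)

-1

The receptive field on the input at this output position is [2 3 / -4 3]. Elementwise product with the kernel and sum: 2·-2 + 3·2 + 3·-1.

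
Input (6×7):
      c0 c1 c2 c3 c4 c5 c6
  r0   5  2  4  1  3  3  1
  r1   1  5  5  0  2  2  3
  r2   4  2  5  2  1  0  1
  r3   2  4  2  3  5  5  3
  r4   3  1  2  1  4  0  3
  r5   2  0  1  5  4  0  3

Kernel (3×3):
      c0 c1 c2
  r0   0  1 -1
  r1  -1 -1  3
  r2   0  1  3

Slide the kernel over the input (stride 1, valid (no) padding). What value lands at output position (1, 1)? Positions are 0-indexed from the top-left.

15

The receptive field on the input at this output position is [5 5 0 / 2 5 2 / 4 2 3]. Elementwise product with the kernel and sum: 5·1 + 0·-1 + 2·-1 + 5·-1 + 2·3 + 2·1 + 3·3.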